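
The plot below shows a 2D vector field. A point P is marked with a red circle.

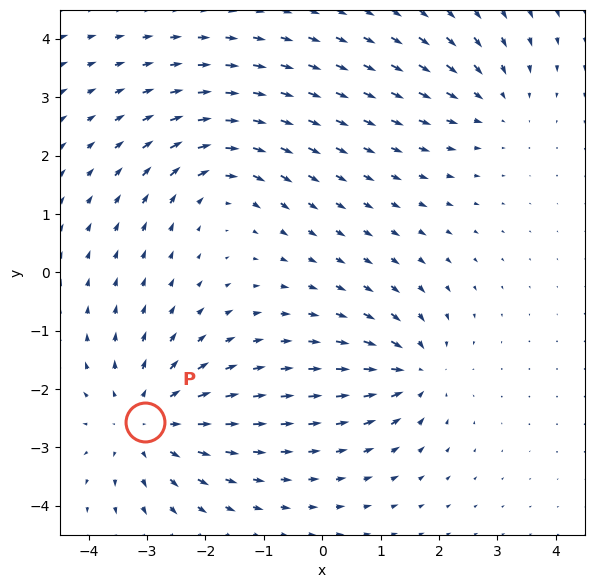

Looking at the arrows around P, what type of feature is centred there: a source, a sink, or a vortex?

At P (-3.0, -2.6) the arrows spread outward. Divergence about +4, curl ≈0 — positive divergence with near-zero curl is a source.

source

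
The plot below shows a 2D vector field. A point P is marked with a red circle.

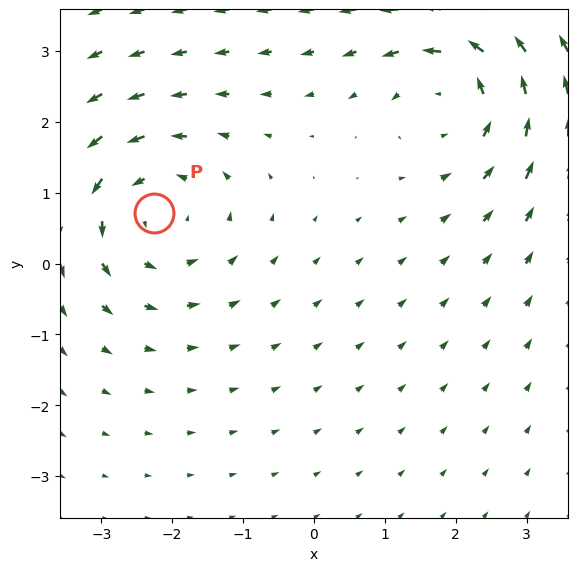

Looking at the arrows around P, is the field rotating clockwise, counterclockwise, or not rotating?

Near P at (-2.3, 0.7) the arrows circulate counterclockwise. The curl (z-component) there is about +3; positive curl means counterclockwise rotation.

counterclockwise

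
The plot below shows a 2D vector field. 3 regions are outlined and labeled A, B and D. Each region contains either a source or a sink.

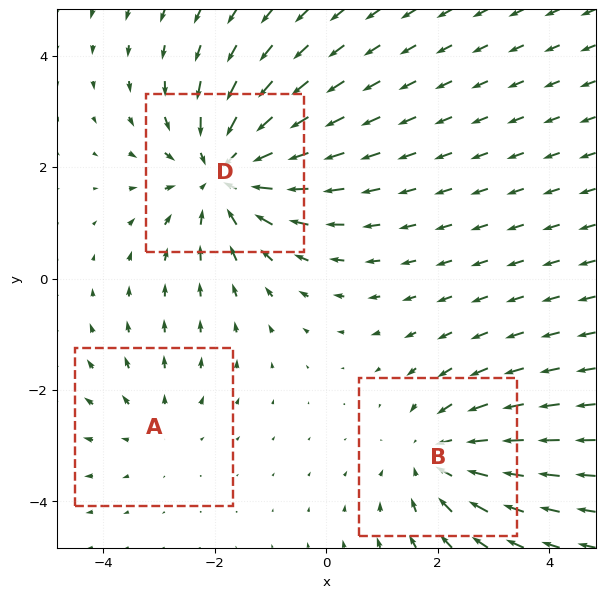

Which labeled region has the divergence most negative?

D

Divergence at each region's feature centre — A: about +2, B: about -3, D: about -4. Region D is most negative.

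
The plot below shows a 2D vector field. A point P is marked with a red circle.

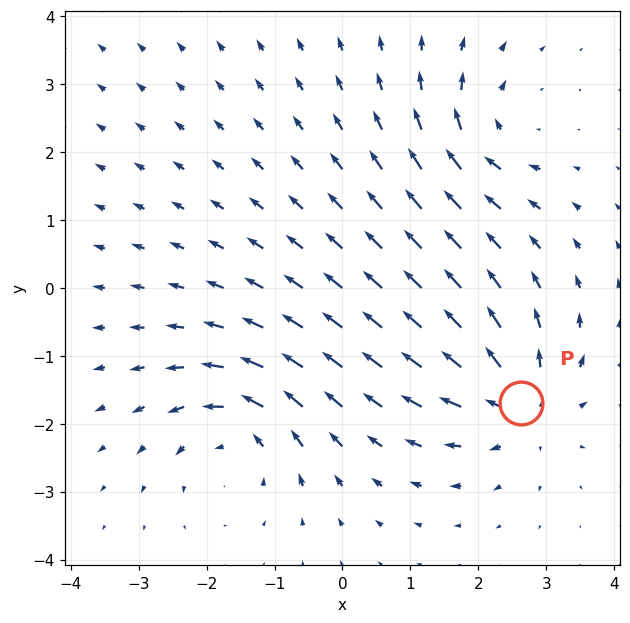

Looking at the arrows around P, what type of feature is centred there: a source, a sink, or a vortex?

source

At P (2.6, -1.7) the arrows spread outward. Divergence about +5, curl ≈0 — positive divergence with near-zero curl is a source.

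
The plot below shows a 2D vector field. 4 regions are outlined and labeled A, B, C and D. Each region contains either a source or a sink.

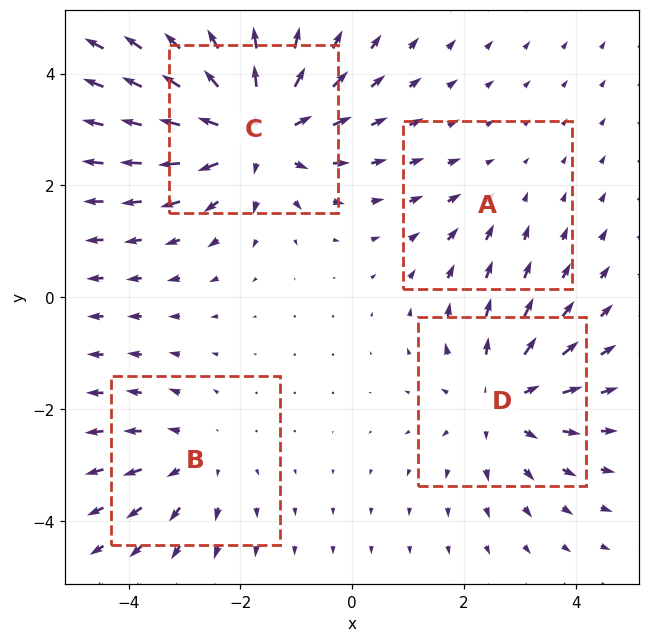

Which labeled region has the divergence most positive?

C

Divergence at each region's feature centre — A: about -2, B: about +3, C: about +6, D: about +4. Region C is most positive.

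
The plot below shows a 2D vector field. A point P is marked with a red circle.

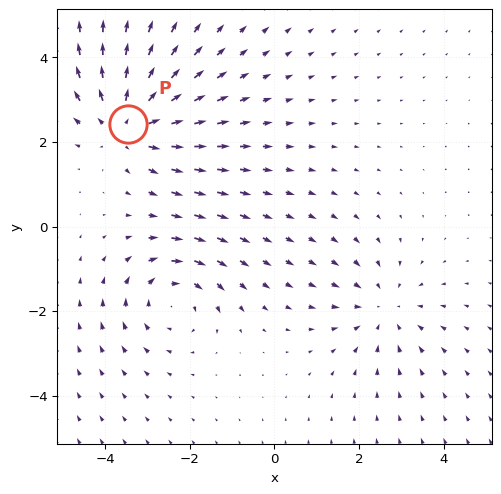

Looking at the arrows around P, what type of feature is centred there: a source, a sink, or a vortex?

At P (-3.5, 2.4) the arrows spread outward. Divergence about +4, curl ≈0 — positive divergence with near-zero curl is a source.

source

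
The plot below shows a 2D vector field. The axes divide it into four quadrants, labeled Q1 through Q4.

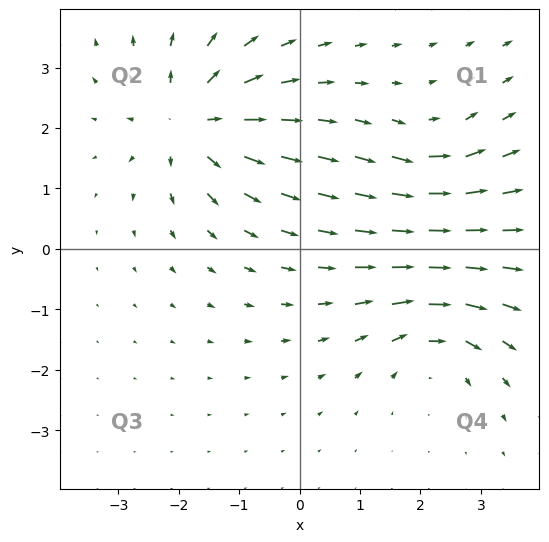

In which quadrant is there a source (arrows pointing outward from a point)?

The source sits at approximately (-1.8, 2.1), which lies in quadrant Q2. The divergence there is about +5, positive as expected for a source.

Q2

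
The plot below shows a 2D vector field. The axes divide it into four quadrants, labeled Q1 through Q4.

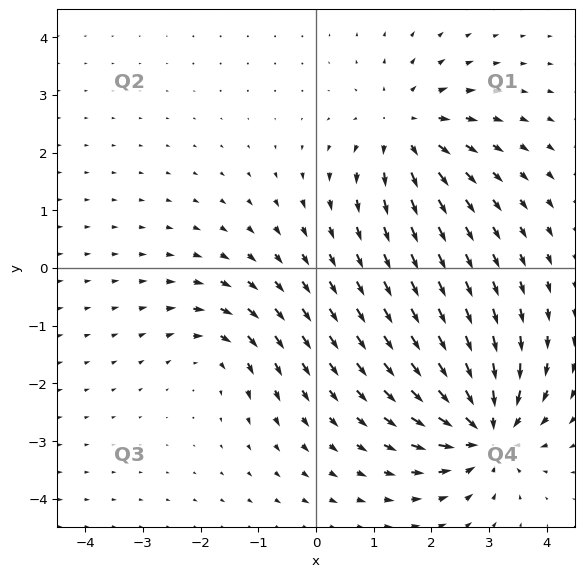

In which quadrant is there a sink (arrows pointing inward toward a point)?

The sink sits at approximately (2.9, -2.8), which lies in quadrant Q4. The divergence there is about -6, negative as expected for a sink.

Q4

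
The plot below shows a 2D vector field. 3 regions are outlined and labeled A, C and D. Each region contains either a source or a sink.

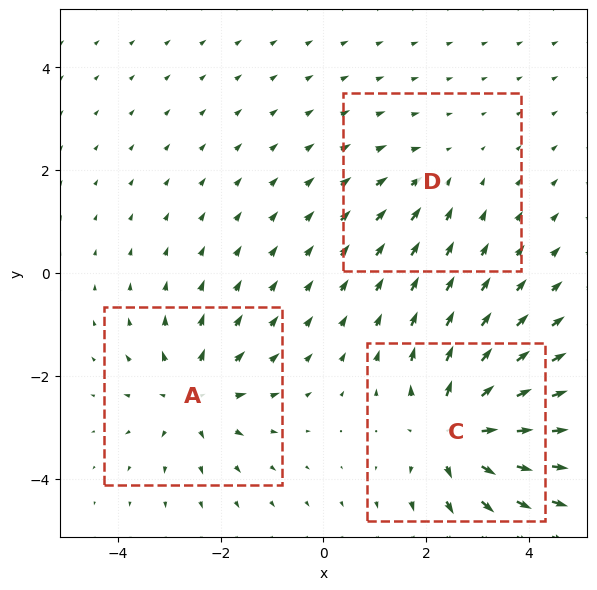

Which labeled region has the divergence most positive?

C

Divergence at each region's feature centre — A: about +4, C: about +6, D: about -2. Region C is most positive.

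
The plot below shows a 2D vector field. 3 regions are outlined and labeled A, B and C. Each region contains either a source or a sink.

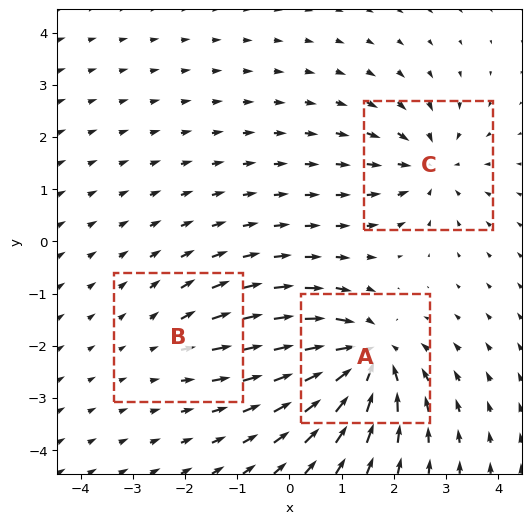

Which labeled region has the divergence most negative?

A

Divergence at each region's feature centre — A: about -6, B: about +2, C: about -4. Region A is most negative.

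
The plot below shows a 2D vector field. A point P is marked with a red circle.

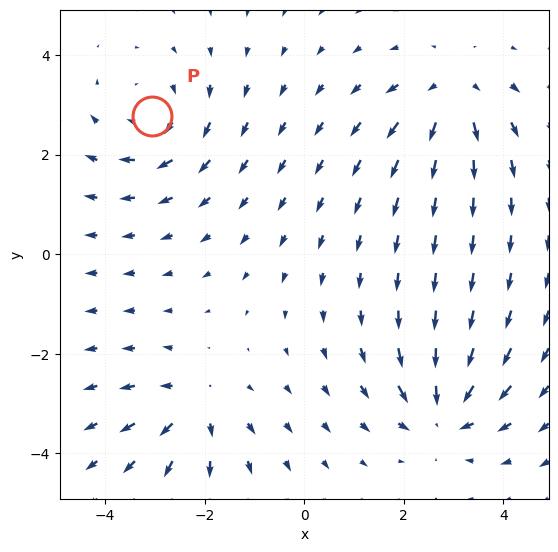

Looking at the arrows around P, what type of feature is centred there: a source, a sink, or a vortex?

At P (-3.1, 2.8) the arrows circulate clockwise. Divergence ≈0, curl about -3 — near-zero divergence with nonzero curl is a vortex.

vortex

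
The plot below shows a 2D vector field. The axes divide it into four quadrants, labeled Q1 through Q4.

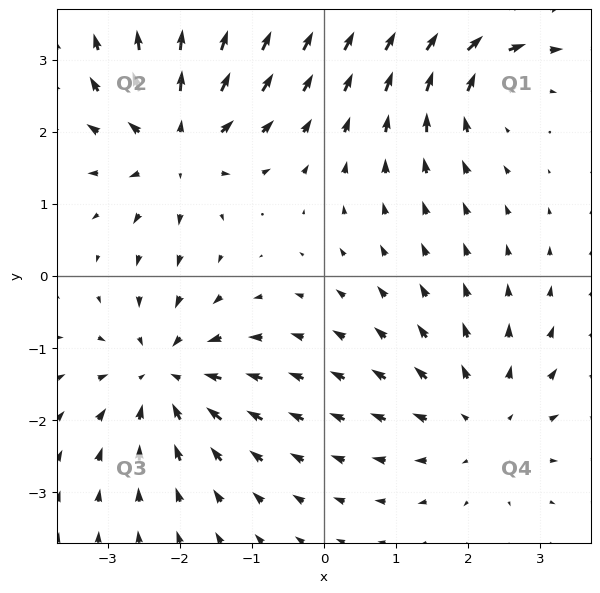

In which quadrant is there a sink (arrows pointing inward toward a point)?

The sink sits at approximately (-2.2, -1.4), which lies in quadrant Q3. The divergence there is about -5, negative as expected for a sink.

Q3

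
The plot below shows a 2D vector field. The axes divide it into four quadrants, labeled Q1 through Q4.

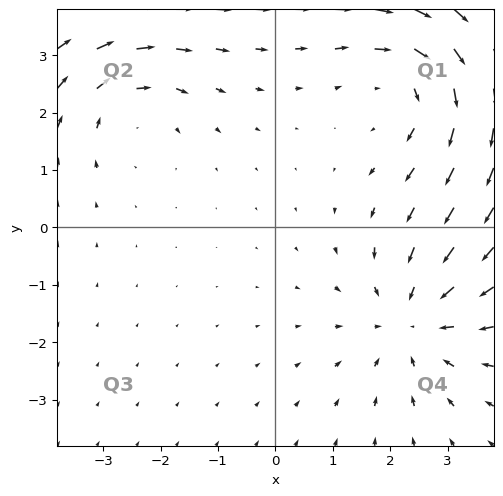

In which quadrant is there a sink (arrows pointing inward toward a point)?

Q4

The sink sits at approximately (2.4, -1.6), which lies in quadrant Q4. The divergence there is about -3, negative as expected for a sink.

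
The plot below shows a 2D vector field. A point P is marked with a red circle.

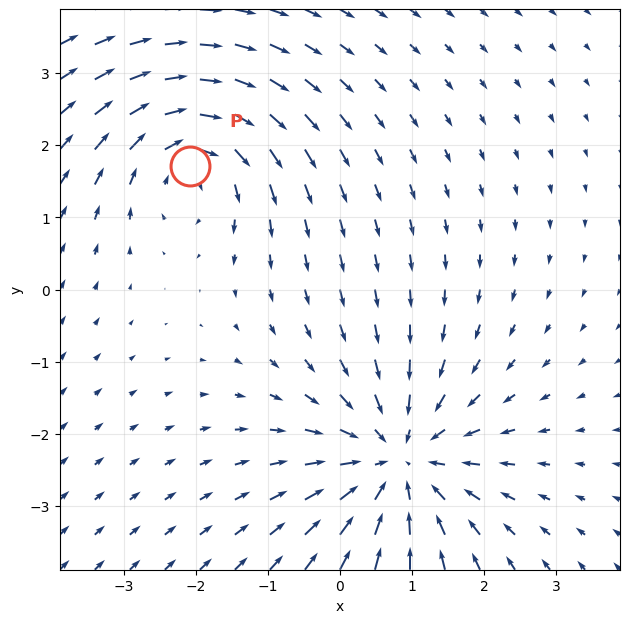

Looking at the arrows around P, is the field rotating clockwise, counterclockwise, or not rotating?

clockwise

Near P at (-2.1, 1.7) the arrows circulate clockwise. The curl (z-component) there is about -3; negative curl means clockwise rotation.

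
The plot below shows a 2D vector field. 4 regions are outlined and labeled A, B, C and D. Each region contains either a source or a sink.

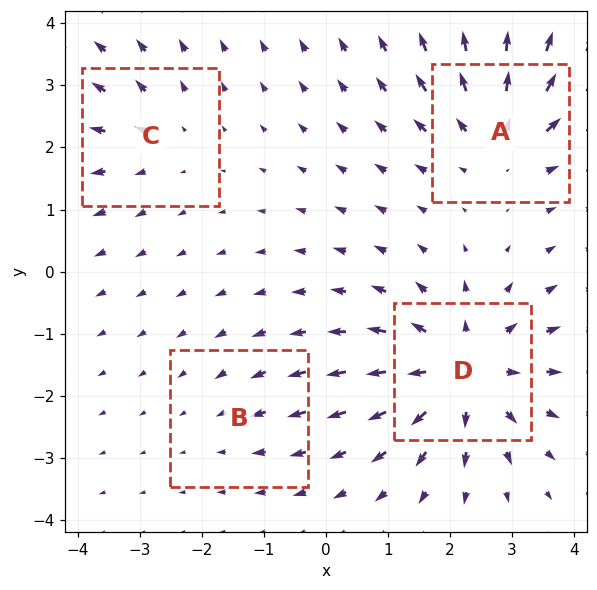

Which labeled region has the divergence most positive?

D

Divergence at each region's feature centre — A: about +5, B: about -2, C: about +3, D: about +7. Region D is most positive.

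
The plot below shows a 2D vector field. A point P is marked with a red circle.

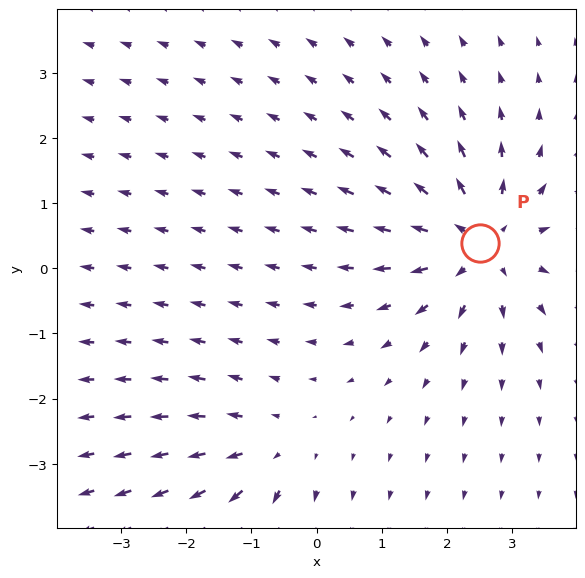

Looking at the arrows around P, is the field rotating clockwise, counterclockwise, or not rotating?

not rotating

Near P at (2.5, 0.4) the arrows show no circulation. The curl there is ≈0.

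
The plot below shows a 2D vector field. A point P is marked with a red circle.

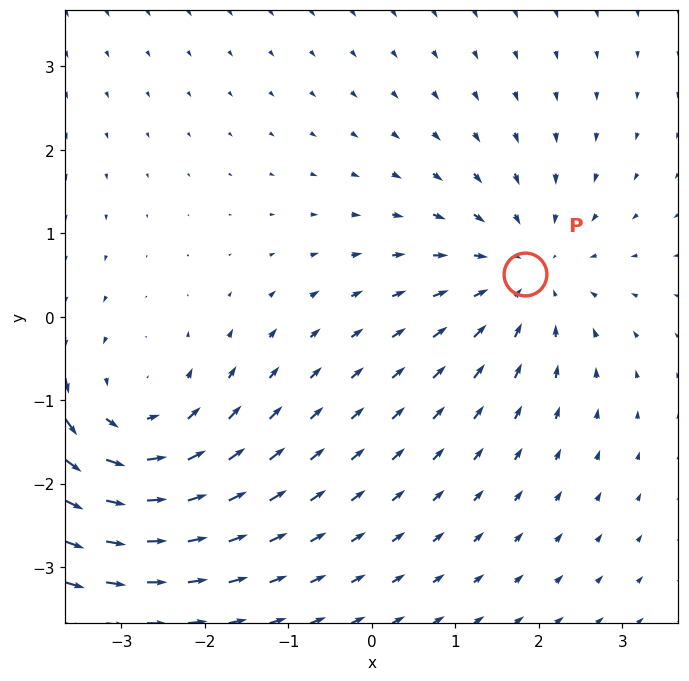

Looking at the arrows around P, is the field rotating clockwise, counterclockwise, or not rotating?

not rotating

Near P at (1.8, 0.5) the arrows show no circulation. The curl there is ≈0.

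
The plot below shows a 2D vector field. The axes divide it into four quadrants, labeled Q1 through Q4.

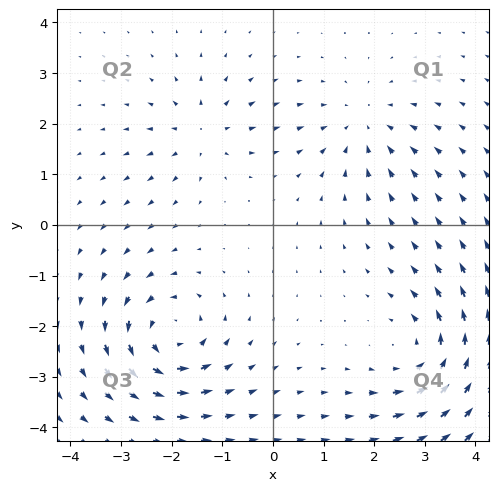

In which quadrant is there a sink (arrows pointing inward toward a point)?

The sink sits at approximately (1.8, 2.0), which lies in quadrant Q1. The divergence there is about -3, negative as expected for a sink.

Q1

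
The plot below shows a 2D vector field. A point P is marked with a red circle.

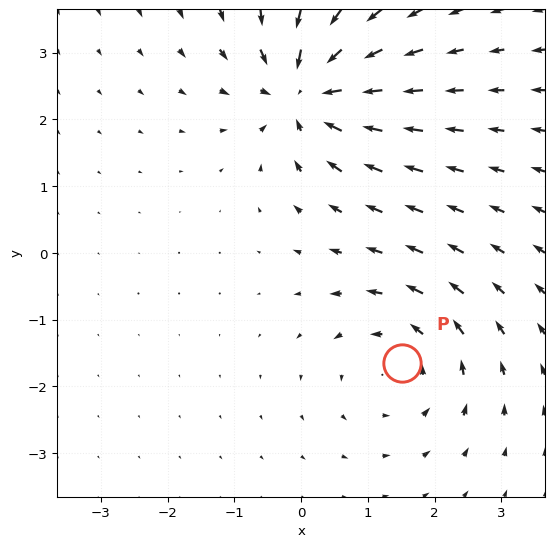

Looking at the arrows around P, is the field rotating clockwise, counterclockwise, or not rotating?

Near P at (1.5, -1.7) the arrows circulate counterclockwise. The curl (z-component) there is about +4; positive curl means counterclockwise rotation.

counterclockwise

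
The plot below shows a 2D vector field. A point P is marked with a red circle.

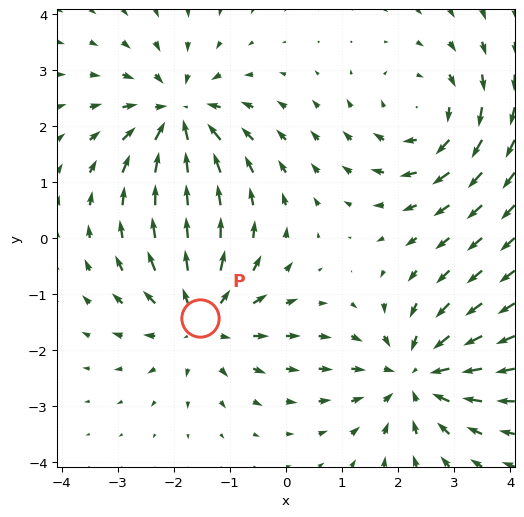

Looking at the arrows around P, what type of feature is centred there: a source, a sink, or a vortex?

source

At P (-1.5, -1.4) the arrows spread outward. Divergence about +4, curl ≈0 — positive divergence with near-zero curl is a source.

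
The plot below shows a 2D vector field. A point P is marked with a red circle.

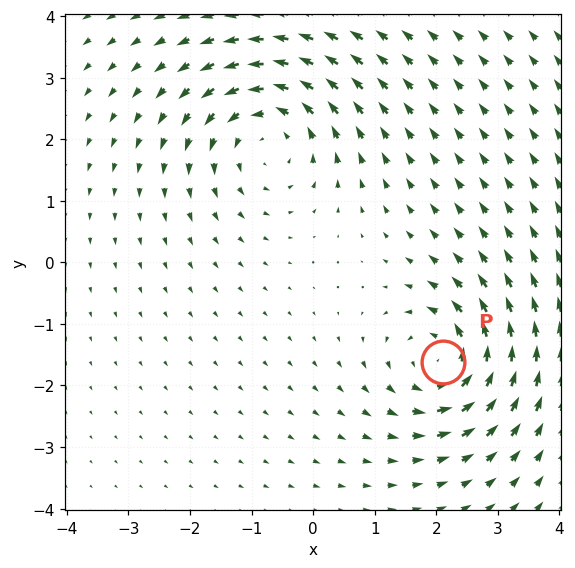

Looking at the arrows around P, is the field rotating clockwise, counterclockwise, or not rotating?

Near P at (2.1, -1.6) the arrows circulate counterclockwise. The curl (z-component) there is about +5; positive curl means counterclockwise rotation.

counterclockwise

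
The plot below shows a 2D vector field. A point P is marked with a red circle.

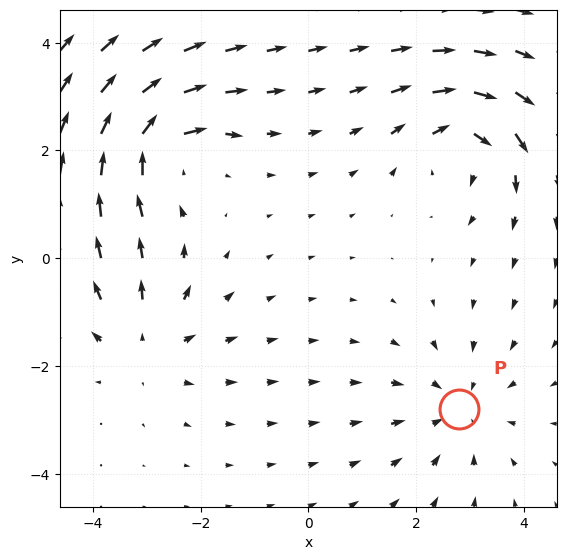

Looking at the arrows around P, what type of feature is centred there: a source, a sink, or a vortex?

sink

At P (2.8, -2.8) the arrows converge inward. Divergence about -3, curl ≈0 — negative divergence with near-zero curl is a sink.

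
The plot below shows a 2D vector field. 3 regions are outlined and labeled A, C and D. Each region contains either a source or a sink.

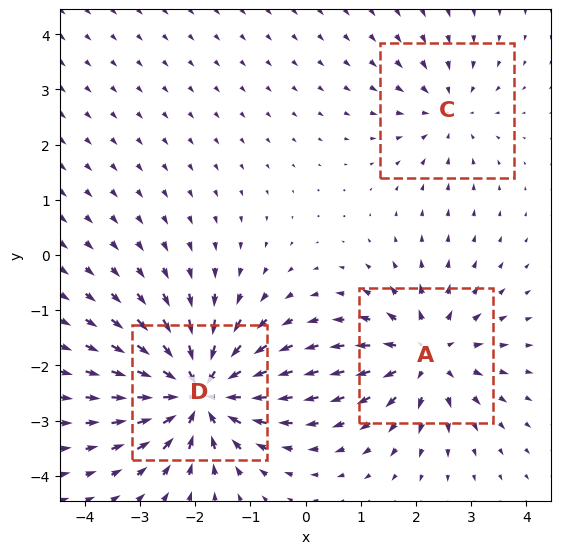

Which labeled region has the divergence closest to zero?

C

Divergence at each region's feature centre — A: about +4, C: about -2, D: about -6. Region C is closest to zero.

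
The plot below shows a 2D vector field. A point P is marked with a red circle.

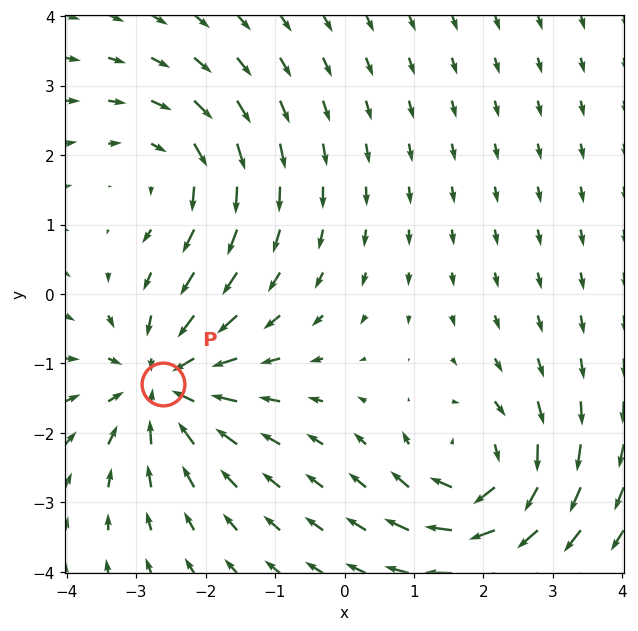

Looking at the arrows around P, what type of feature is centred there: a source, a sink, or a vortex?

sink

At P (-2.6, -1.3) the arrows converge inward. Divergence about -5, curl ≈0 — negative divergence with near-zero curl is a sink.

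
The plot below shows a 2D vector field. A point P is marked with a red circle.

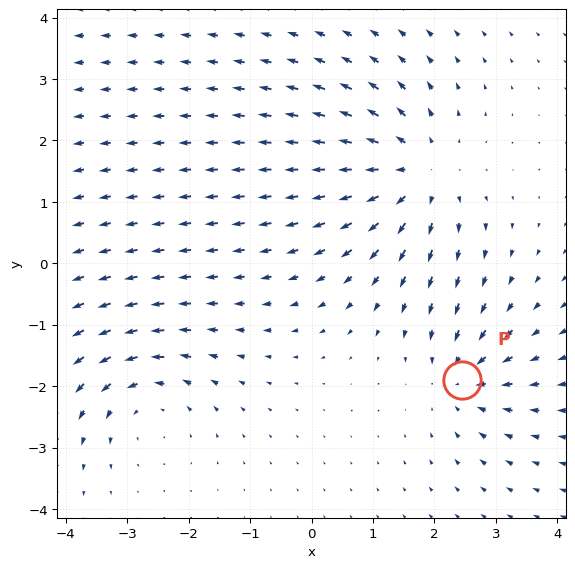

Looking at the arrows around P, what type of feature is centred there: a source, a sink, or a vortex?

sink

At P (2.4, -1.9) the arrows converge inward. Divergence about -4, curl ≈0 — negative divergence with near-zero curl is a sink.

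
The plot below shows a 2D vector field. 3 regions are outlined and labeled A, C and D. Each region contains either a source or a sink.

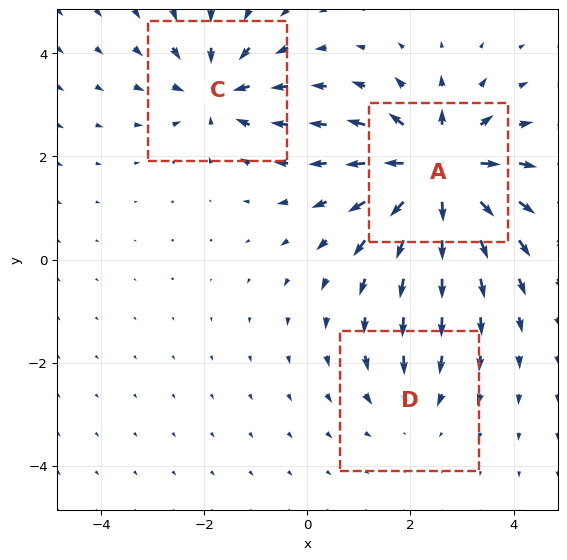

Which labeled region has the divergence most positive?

A

Divergence at each region's feature centre — A: about +6, C: about -4, D: about -2. Region A is most positive.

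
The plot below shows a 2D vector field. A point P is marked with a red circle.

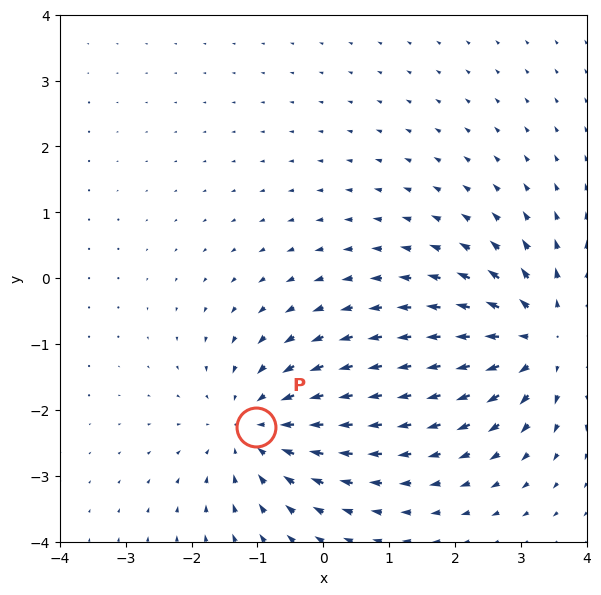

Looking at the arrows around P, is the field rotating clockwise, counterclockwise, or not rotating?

not rotating

Near P at (-1.0, -2.3) the arrows show no circulation. The curl there is ≈0.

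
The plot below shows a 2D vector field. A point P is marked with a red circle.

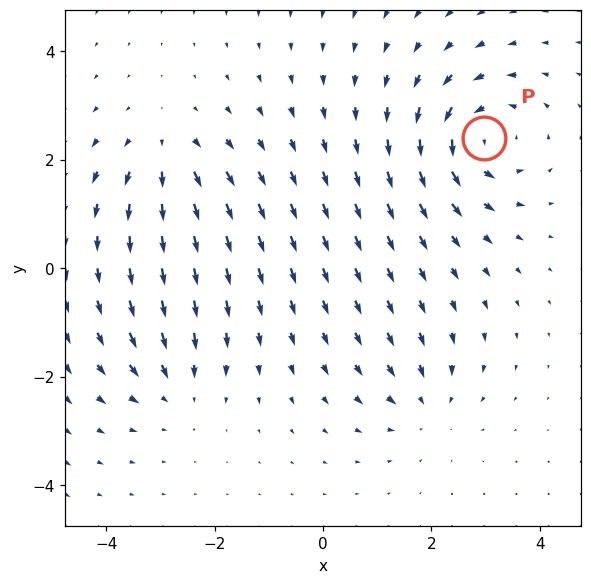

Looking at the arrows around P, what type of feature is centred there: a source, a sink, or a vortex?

At P (3.0, 2.4) the arrows circulate counterclockwise. Divergence ≈0, curl about +5 — near-zero divergence with nonzero curl is a vortex.

vortex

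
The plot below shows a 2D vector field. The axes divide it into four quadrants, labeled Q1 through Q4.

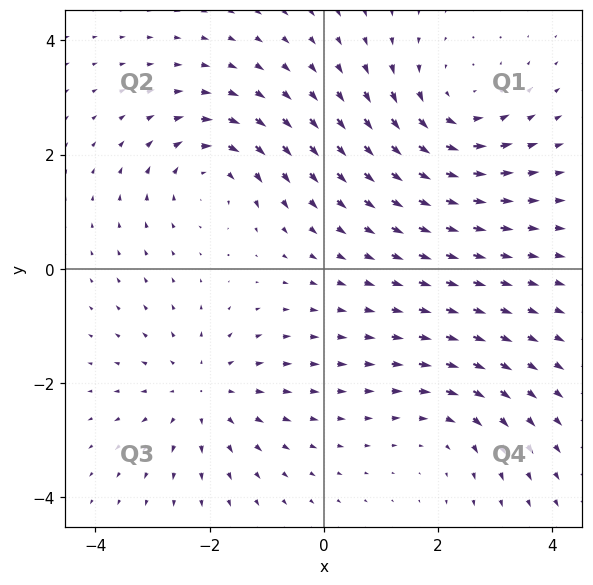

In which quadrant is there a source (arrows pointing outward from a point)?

Q3

The source sits at approximately (-2.1, -2.2), which lies in quadrant Q3. The divergence there is about +3, positive as expected for a source.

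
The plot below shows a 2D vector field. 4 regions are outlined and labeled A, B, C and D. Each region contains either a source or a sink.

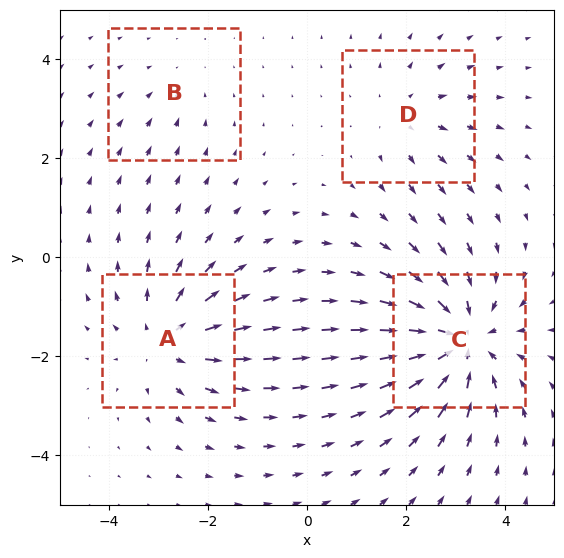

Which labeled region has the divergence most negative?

C

Divergence at each region's feature centre — A: about +5, B: about -2, C: about -7, D: about +3. Region C is most negative.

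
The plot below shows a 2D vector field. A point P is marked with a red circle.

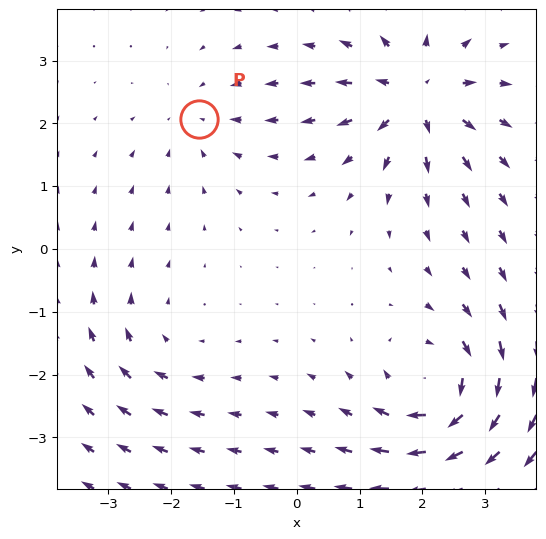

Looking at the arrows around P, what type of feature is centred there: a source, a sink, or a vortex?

At P (-1.6, 2.1) the arrows converge inward. Divergence about -2, curl ≈0 — negative divergence with near-zero curl is a sink.

sink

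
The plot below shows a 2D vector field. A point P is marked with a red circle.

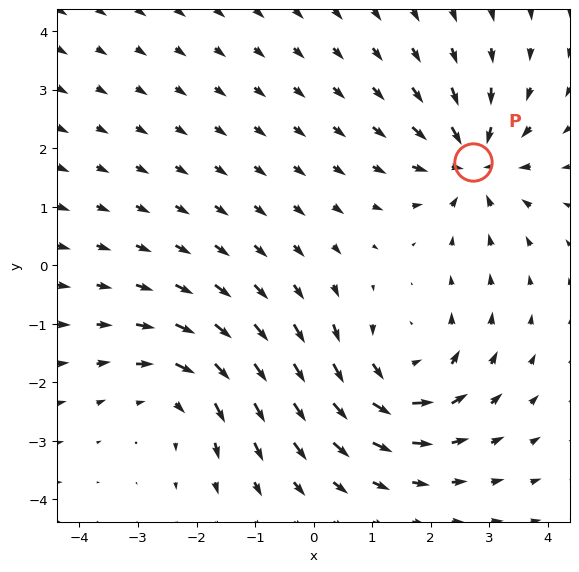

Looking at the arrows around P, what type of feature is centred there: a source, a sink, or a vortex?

sink

At P (2.7, 1.8) the arrows converge inward. Divergence about -5, curl ≈0 — negative divergence with near-zero curl is a sink.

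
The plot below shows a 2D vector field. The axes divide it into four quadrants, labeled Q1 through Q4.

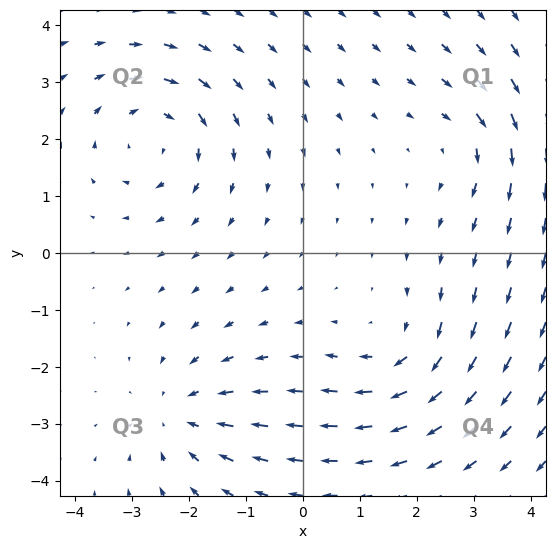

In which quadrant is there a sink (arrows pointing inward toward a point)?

The sink sits at approximately (-2.1, -2.9), which lies in quadrant Q3. The divergence there is about -4, negative as expected for a sink.

Q3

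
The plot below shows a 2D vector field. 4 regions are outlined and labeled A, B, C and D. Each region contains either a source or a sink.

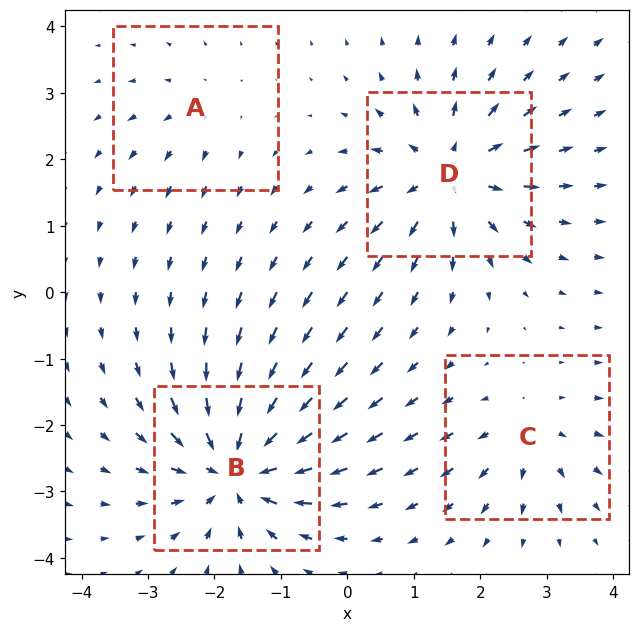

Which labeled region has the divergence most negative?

B

Divergence at each region's feature centre — A: about +2, B: about -8, C: about +4, D: about +6. Region B is most negative.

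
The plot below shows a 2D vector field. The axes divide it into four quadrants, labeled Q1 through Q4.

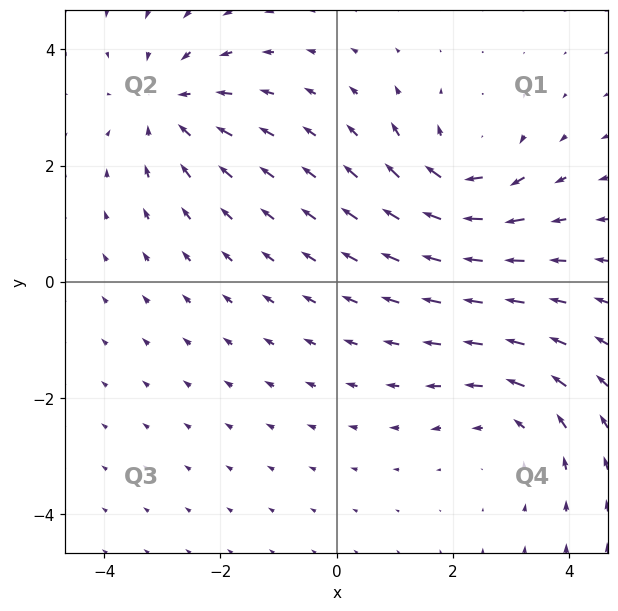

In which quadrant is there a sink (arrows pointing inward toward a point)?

The sink sits at approximately (-2.9, 3.0), which lies in quadrant Q2. The divergence there is about -4, negative as expected for a sink.

Q2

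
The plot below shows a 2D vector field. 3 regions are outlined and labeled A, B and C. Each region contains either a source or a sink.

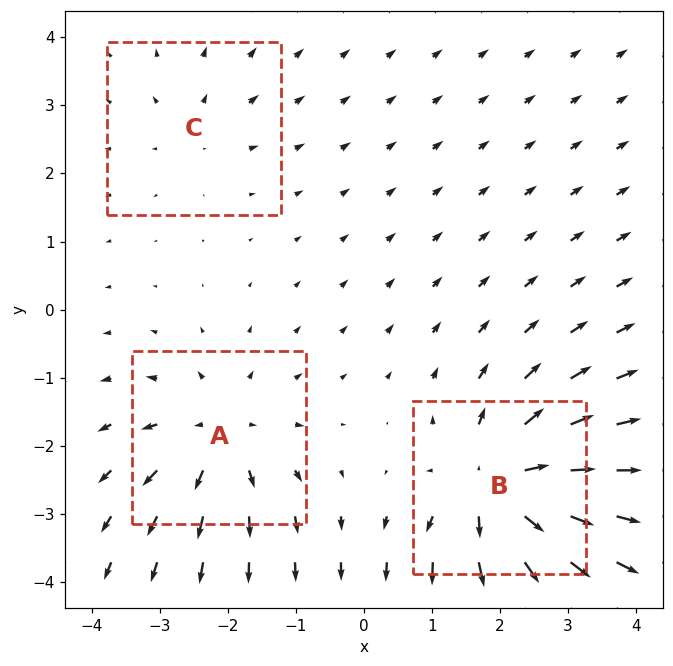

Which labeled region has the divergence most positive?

B

Divergence at each region's feature centre — A: about +4, B: about +6, C: about +2. Region B is most positive.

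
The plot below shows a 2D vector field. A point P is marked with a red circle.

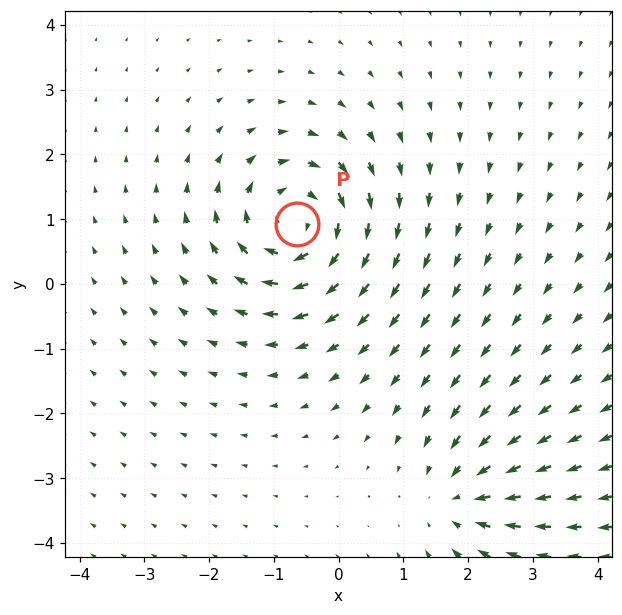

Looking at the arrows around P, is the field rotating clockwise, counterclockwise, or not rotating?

Near P at (-0.6, 0.9) the arrows circulate clockwise. The curl (z-component) there is about -5; negative curl means clockwise rotation.

clockwise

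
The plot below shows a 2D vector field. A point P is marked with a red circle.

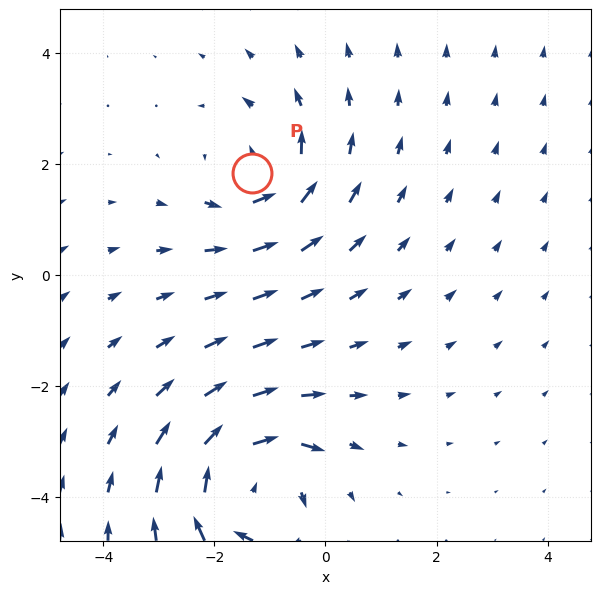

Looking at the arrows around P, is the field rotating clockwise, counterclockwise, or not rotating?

counterclockwise

Near P at (-1.3, 1.8) the arrows circulate counterclockwise. The curl (z-component) there is about +3; positive curl means counterclockwise rotation.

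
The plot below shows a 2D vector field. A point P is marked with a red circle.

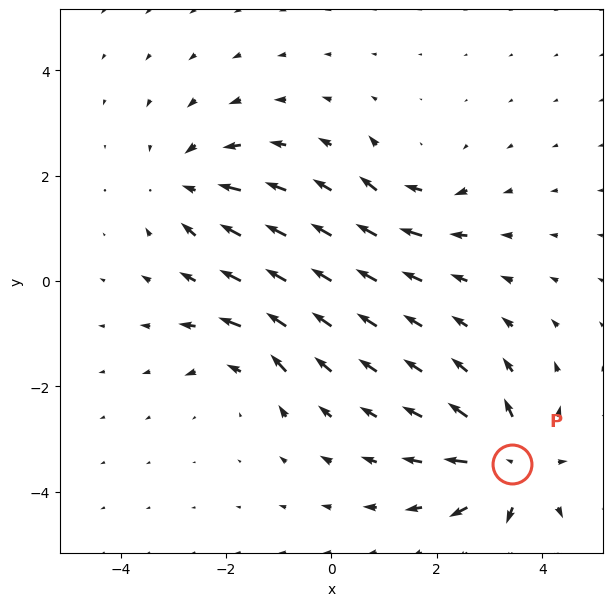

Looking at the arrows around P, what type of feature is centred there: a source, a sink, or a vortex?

source

At P (3.4, -3.5) the arrows spread outward. Divergence about +7, curl ≈0 — positive divergence with near-zero curl is a source.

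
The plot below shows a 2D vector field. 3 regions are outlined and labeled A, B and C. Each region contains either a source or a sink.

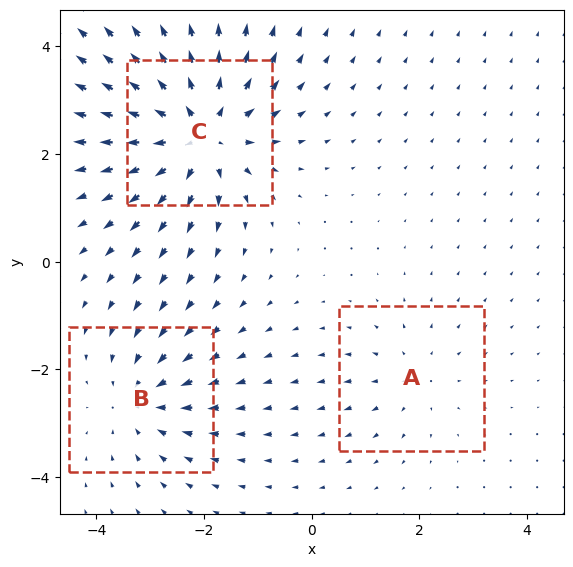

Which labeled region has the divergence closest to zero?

Divergence at each region's feature centre — A: about +2, B: about -3, C: about +5. Region A is closest to zero.

A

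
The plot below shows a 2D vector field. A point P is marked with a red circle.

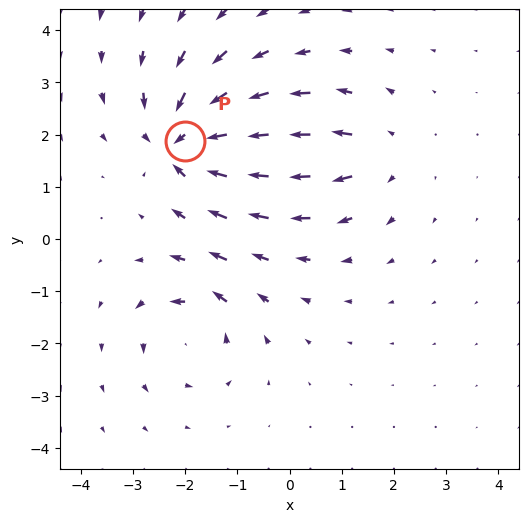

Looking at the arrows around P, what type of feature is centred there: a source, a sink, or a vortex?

At P (-2.0, 1.9) the arrows converge inward. Divergence about -6, curl ≈0 — negative divergence with near-zero curl is a sink.

sink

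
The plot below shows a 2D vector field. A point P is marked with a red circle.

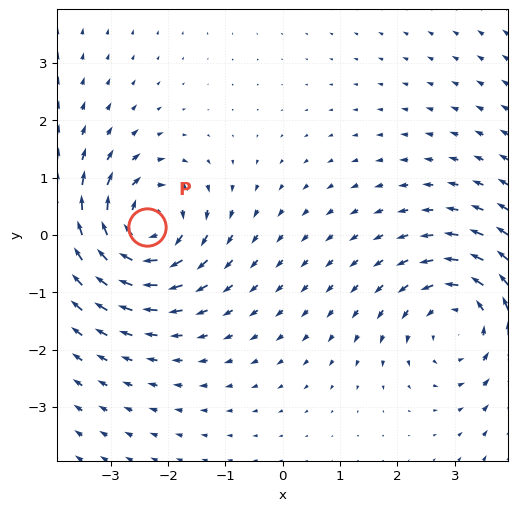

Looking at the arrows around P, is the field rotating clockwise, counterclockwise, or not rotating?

clockwise

Near P at (-2.4, 0.1) the arrows circulate clockwise. The curl (z-component) there is about -6; negative curl means clockwise rotation.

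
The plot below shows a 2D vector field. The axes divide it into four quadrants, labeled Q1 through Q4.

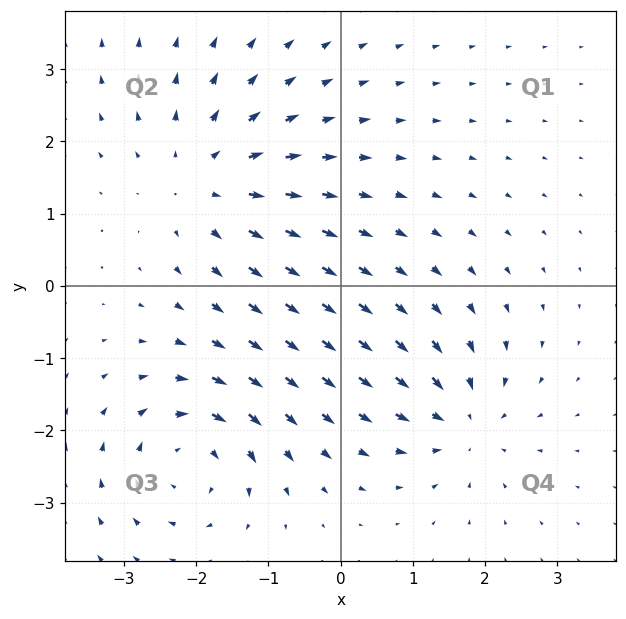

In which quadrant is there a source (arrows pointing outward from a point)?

The source sits at approximately (-1.9, 1.5), which lies in quadrant Q2. The divergence there is about +3, positive as expected for a source.

Q2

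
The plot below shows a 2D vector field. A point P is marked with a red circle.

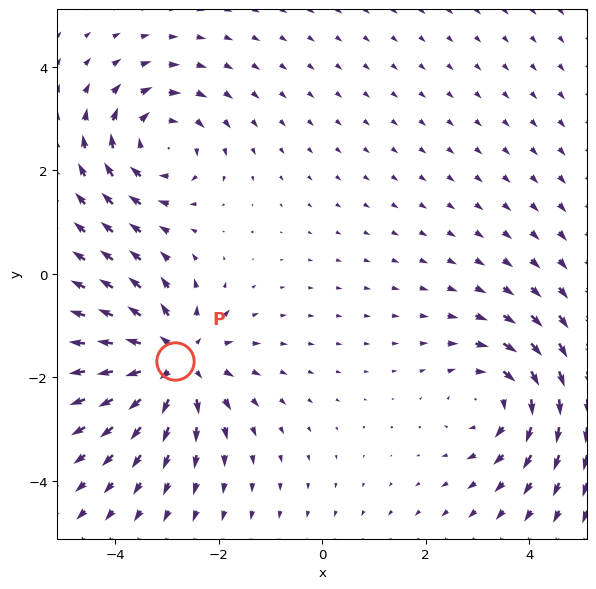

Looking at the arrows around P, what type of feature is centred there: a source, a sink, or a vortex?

At P (-2.8, -1.7) the arrows spread outward. Divergence about +4, curl ≈0 — positive divergence with near-zero curl is a source.

source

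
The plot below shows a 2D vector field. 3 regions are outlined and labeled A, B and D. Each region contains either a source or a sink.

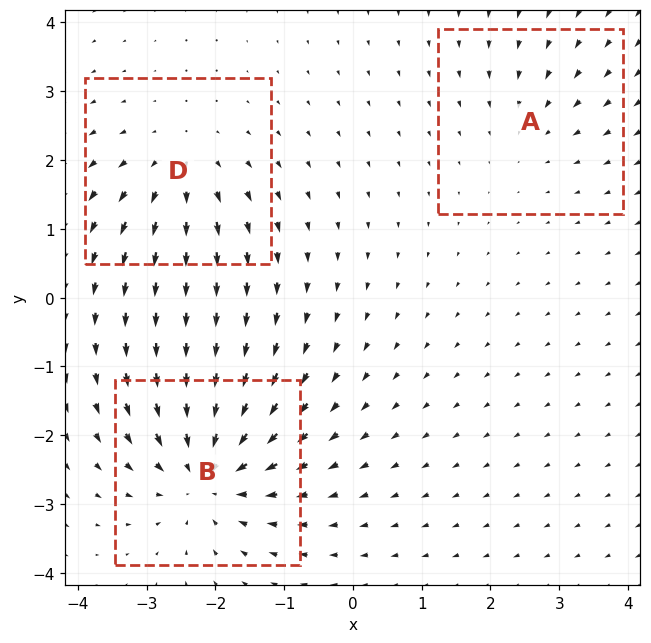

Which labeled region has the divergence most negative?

B

Divergence at each region's feature centre — A: about -2, B: about -5, D: about +3. Region B is most negative.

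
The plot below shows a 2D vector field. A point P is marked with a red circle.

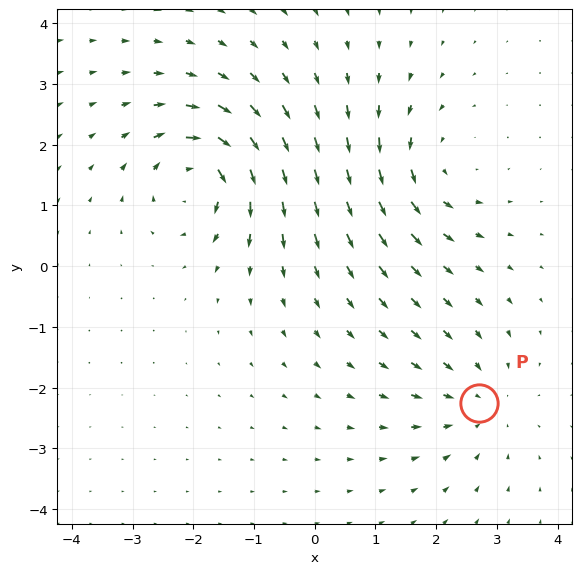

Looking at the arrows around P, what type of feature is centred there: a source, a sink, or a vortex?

sink

At P (2.7, -2.3) the arrows converge inward. Divergence about -3, curl ≈0 — negative divergence with near-zero curl is a sink.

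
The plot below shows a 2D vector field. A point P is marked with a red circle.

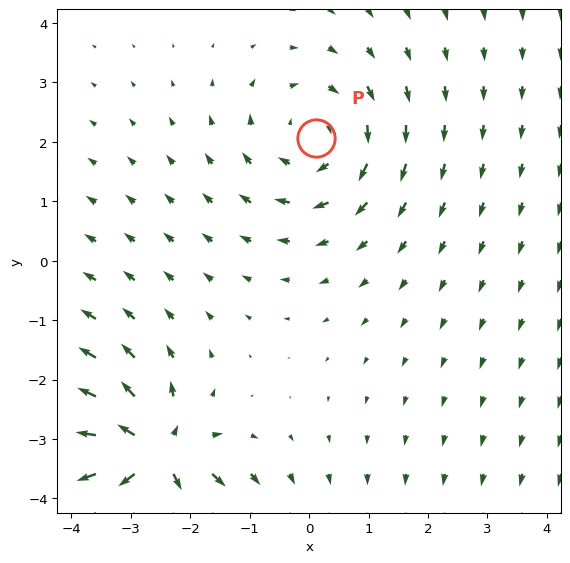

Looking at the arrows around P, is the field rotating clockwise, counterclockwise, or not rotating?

Near P at (0.1, 2.1) the arrows circulate clockwise. The curl (z-component) there is about -3; negative curl means clockwise rotation.

clockwise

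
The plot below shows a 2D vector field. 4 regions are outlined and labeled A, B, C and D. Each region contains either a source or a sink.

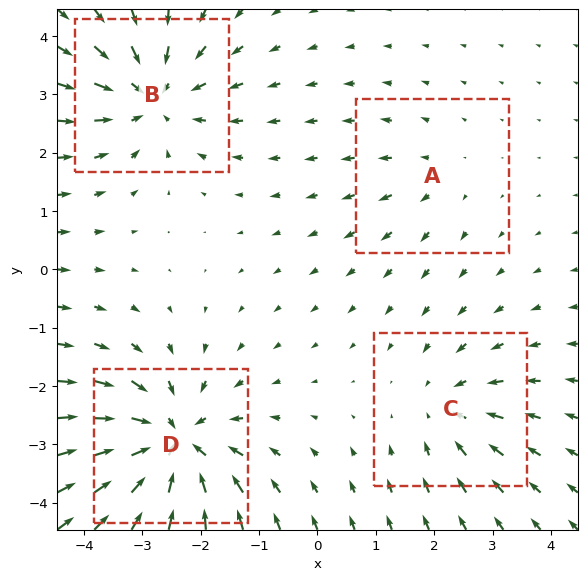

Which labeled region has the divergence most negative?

Divergence at each region's feature centre — A: about +2, B: about -5, C: about -4, D: about -7. Region D is most negative.

D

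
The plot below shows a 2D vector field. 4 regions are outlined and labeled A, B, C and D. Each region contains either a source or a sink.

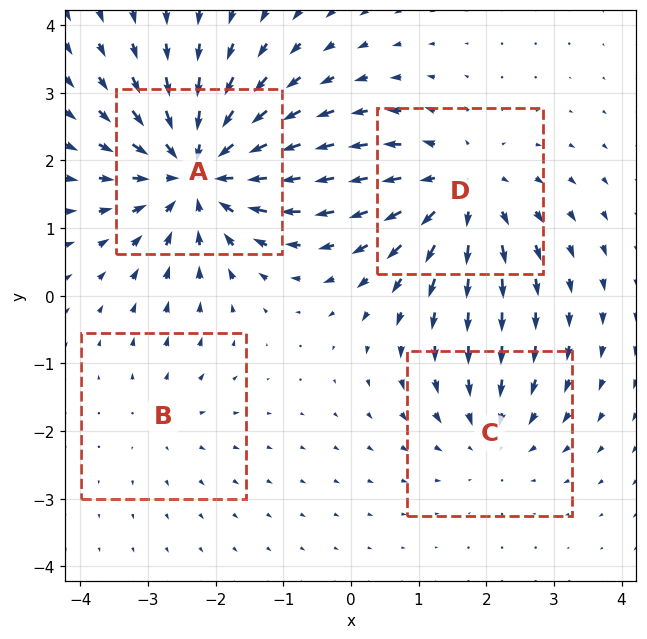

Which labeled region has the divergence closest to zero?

B

Divergence at each region's feature centre — A: about -7, B: about +2, C: about -3, D: about +5. Region B is closest to zero.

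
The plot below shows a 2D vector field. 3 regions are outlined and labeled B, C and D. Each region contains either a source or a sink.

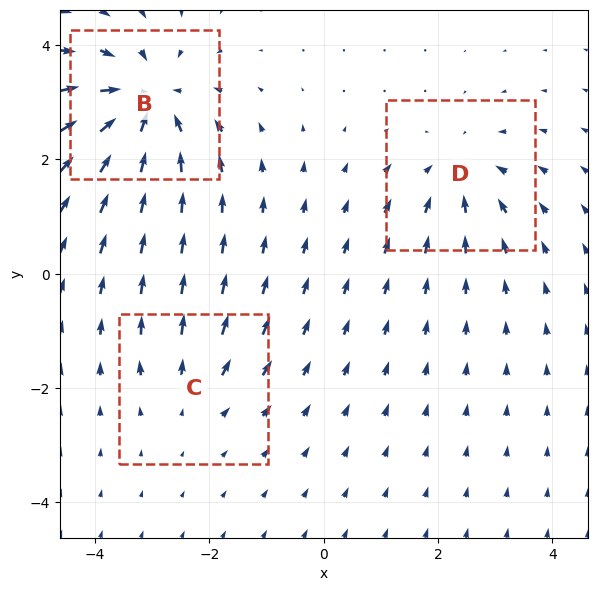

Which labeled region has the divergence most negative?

Divergence at each region's feature centre — B: about -5, C: about +2, D: about -3. Region B is most negative.

B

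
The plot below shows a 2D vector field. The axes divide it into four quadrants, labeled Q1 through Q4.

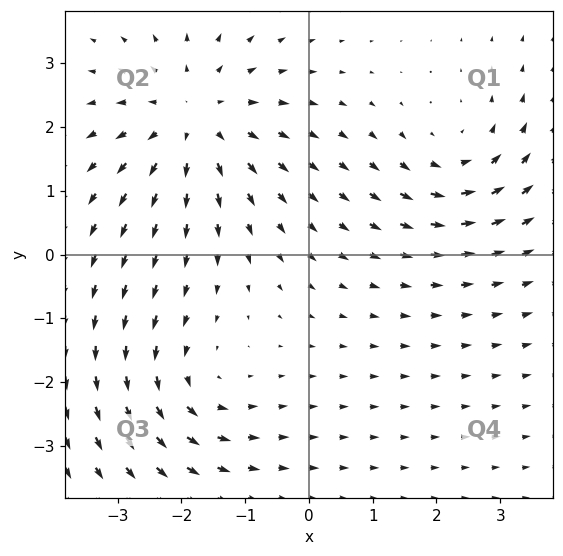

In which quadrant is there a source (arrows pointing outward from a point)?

Q2

The source sits at approximately (-1.8, 2.1), which lies in quadrant Q2. The divergence there is about +3, positive as expected for a source.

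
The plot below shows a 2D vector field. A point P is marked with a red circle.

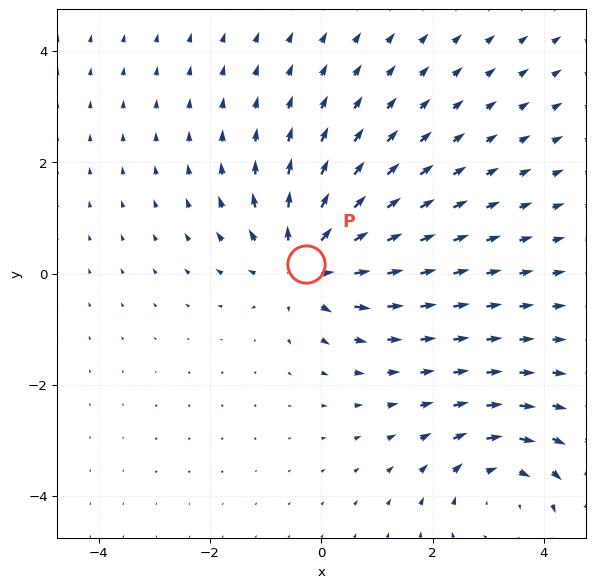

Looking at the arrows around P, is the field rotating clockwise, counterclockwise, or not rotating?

not rotating

Near P at (-0.3, 0.2) the arrows show no circulation. The curl there is ≈0.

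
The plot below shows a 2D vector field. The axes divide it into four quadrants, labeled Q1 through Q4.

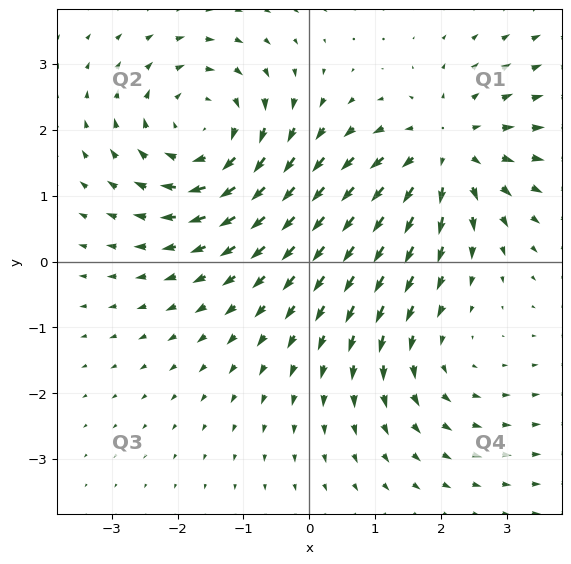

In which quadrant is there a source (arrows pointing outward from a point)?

Q1

The source sits at approximately (2.1, 1.7), which lies in quadrant Q1. The divergence there is about +4, positive as expected for a source.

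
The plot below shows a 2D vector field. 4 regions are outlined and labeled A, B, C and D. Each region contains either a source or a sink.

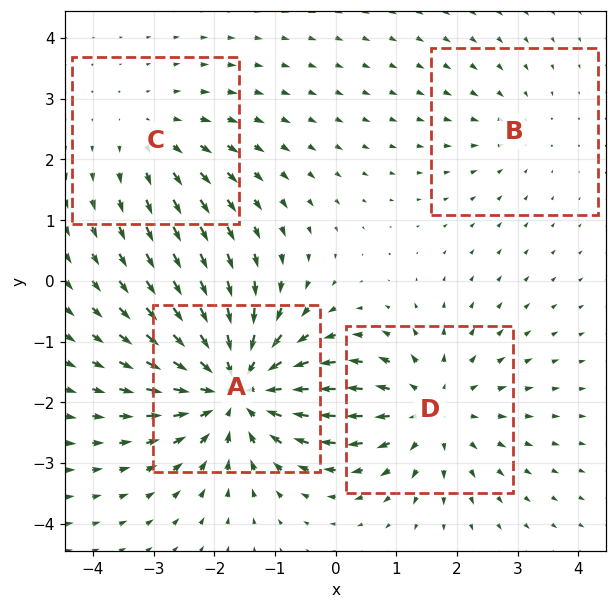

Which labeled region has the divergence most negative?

Divergence at each region's feature centre — A: about -6, B: about -2, C: about +3, D: about +4. Region A is most negative.

A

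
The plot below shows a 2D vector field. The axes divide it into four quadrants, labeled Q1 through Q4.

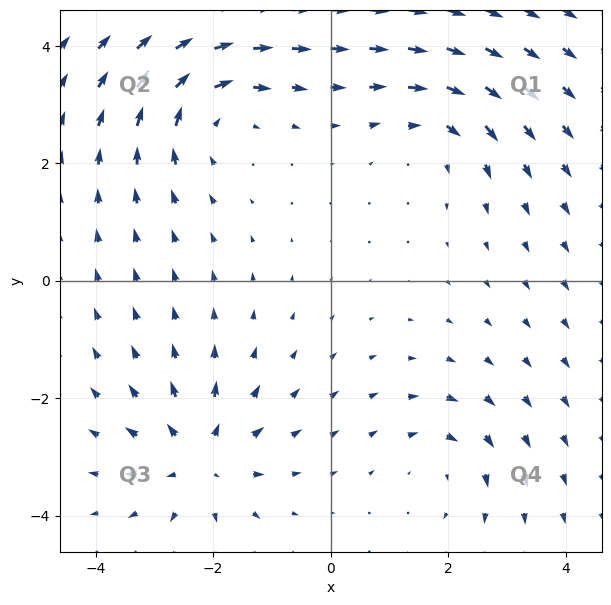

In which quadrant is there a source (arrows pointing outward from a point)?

Q3

The source sits at approximately (-2.2, -3.0), which lies in quadrant Q3. The divergence there is about +5, positive as expected for a source.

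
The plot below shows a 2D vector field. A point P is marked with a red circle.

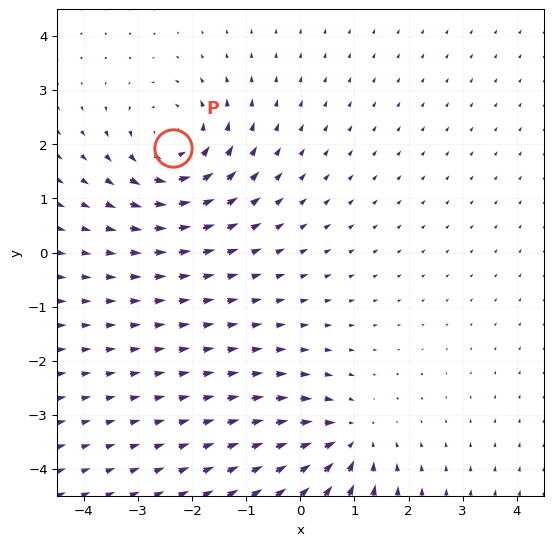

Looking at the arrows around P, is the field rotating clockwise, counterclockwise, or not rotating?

counterclockwise

Near P at (-2.4, 1.9) the arrows circulate counterclockwise. The curl (z-component) there is about +4; positive curl means counterclockwise rotation.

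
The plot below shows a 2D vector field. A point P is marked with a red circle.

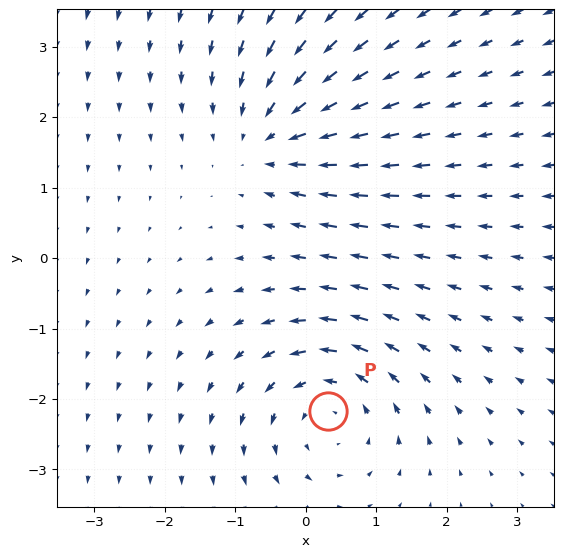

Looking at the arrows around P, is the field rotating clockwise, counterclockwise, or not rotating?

counterclockwise

Near P at (0.3, -2.2) the arrows circulate counterclockwise. The curl (z-component) there is about +3; positive curl means counterclockwise rotation.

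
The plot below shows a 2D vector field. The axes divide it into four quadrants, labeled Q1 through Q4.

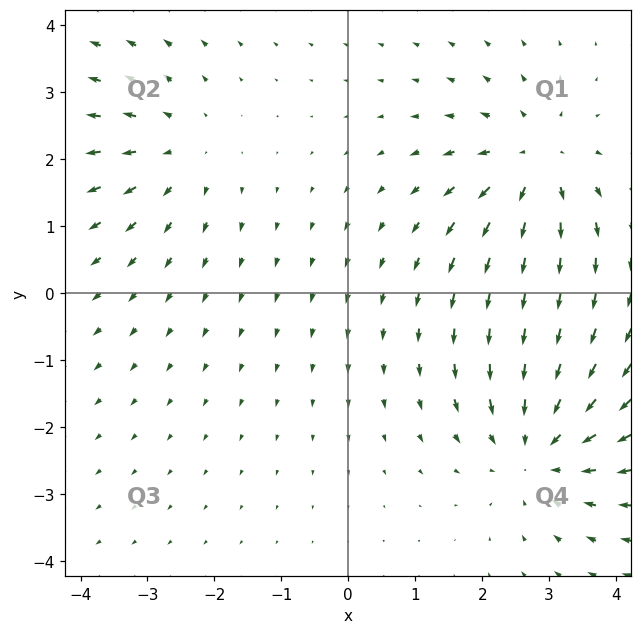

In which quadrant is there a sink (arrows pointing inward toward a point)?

The sink sits at approximately (2.8, -2.3), which lies in quadrant Q4. The divergence there is about -4, negative as expected for a sink.

Q4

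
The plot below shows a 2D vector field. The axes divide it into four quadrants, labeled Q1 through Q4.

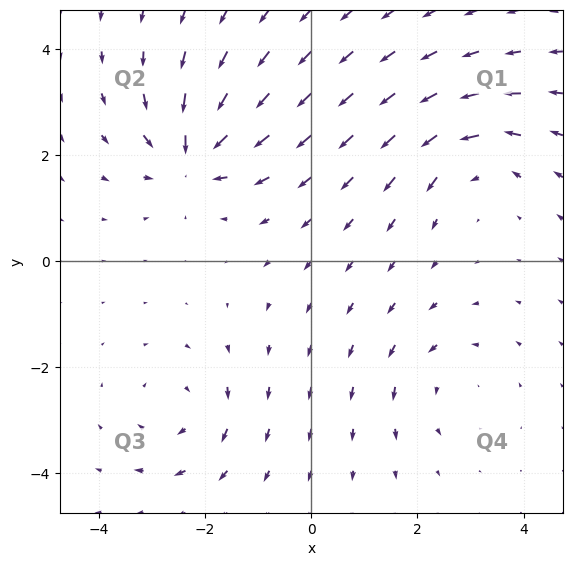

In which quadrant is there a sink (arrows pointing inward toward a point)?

Q2

The sink sits at approximately (-2.2, 2.0), which lies in quadrant Q2. The divergence there is about -5, negative as expected for a sink.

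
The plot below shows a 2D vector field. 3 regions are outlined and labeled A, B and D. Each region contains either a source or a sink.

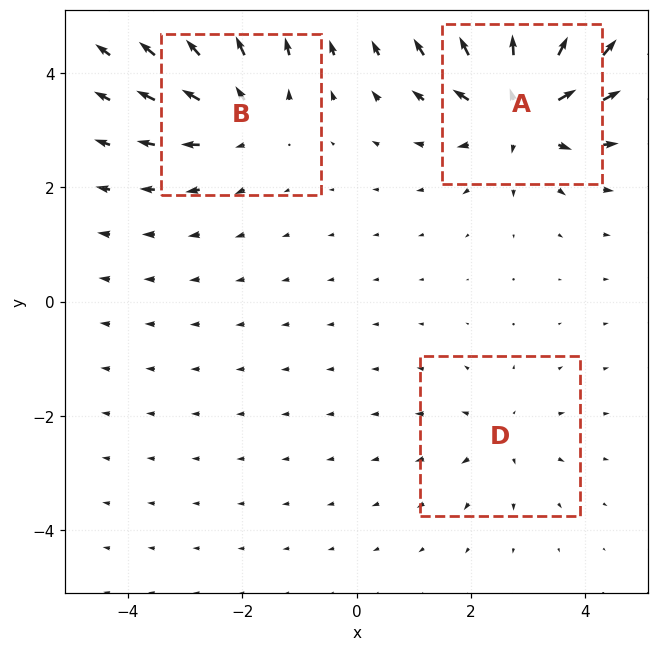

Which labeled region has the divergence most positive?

Divergence at each region's feature centre — A: about +6, B: about +4, D: about +2. Region A is most positive.

A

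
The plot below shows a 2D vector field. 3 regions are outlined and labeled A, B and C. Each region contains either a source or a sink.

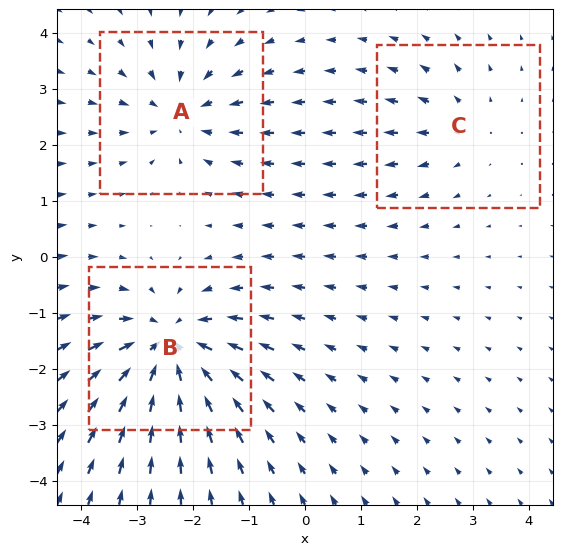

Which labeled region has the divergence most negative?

B

Divergence at each region's feature centre — A: about -3, B: about -5, C: about +2. Region B is most negative.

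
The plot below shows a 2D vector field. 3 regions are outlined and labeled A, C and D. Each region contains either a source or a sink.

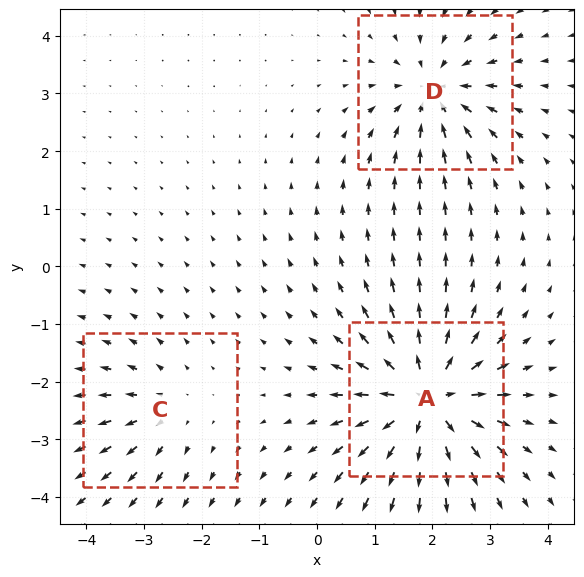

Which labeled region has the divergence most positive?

Divergence at each region's feature centre — A: about +6, C: about +2, D: about -4. Region A is most positive.

A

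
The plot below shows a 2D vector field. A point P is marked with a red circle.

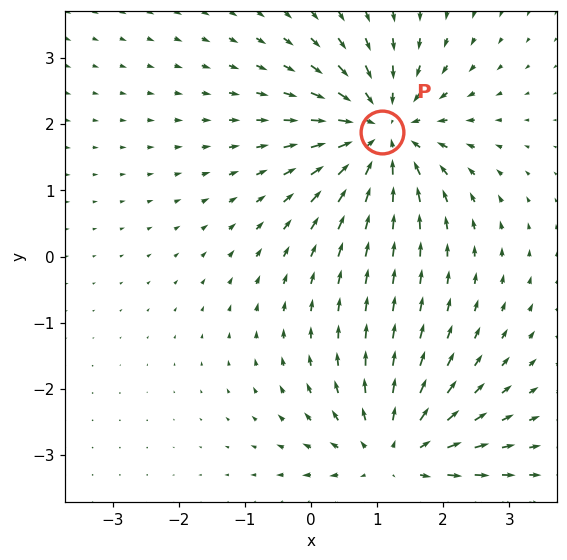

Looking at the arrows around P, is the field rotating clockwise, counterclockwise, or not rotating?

not rotating

Near P at (1.1, 1.9) the arrows show no circulation. The curl there is ≈0.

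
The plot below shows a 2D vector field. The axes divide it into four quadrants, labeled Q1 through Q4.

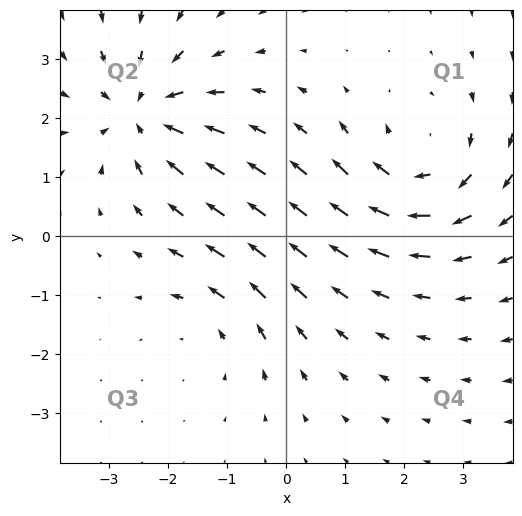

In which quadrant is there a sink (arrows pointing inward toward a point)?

The sink sits at approximately (-2.4, 2.1), which lies in quadrant Q2. The divergence there is about -4, negative as expected for a sink.

Q2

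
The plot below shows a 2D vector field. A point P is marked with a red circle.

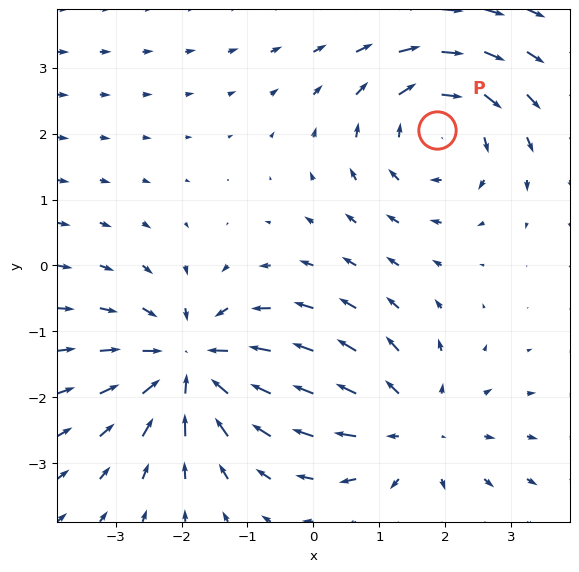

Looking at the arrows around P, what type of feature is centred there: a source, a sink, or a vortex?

At P (1.9, 2.1) the arrows circulate clockwise. Divergence ≈0, curl about -4 — near-zero divergence with nonzero curl is a vortex.

vortex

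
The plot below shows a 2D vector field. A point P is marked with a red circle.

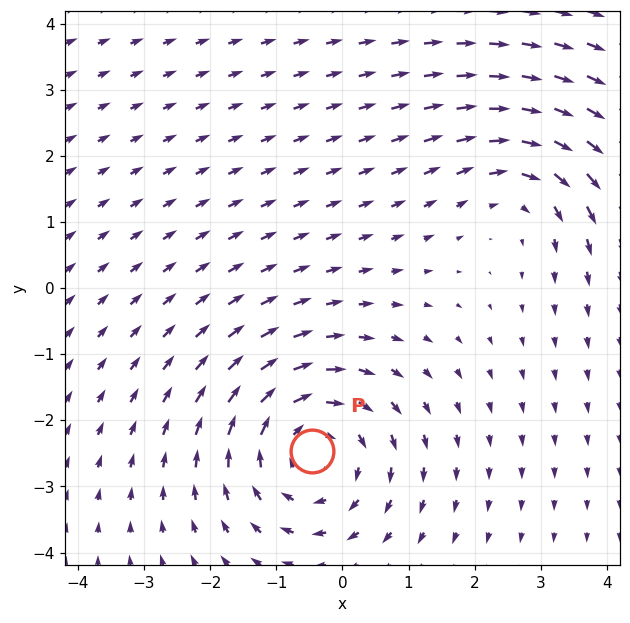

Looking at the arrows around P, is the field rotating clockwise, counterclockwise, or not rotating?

clockwise

Near P at (-0.5, -2.5) the arrows circulate clockwise. The curl (z-component) there is about -3; negative curl means clockwise rotation.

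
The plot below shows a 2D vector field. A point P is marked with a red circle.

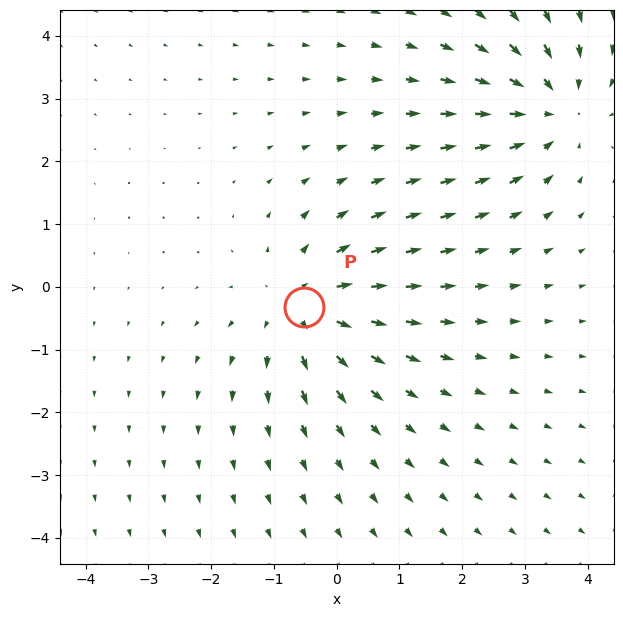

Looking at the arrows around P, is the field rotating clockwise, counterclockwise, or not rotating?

Near P at (-0.5, -0.3) the arrows show no circulation. The curl there is ≈0.

not rotating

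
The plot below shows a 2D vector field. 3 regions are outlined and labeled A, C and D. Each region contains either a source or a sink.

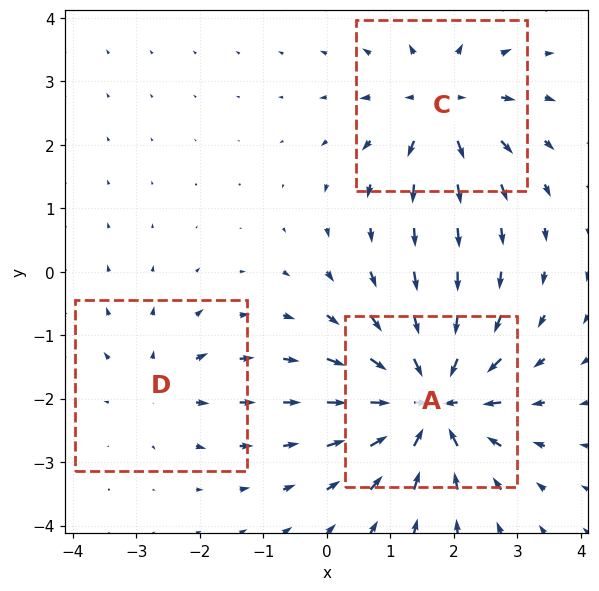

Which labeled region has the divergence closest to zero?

D

Divergence at each region's feature centre — A: about -6, C: about +4, D: about +2. Region D is closest to zero.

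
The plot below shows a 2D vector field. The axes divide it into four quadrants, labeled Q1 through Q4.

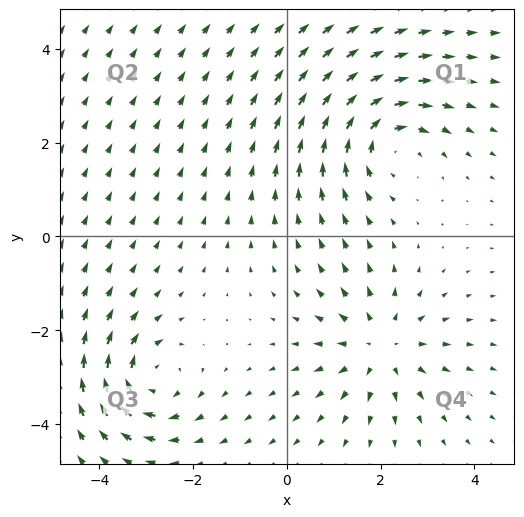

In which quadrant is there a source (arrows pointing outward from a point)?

Q4

The source sits at approximately (2.0, -2.3), which lies in quadrant Q4. The divergence there is about +4, positive as expected for a source.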